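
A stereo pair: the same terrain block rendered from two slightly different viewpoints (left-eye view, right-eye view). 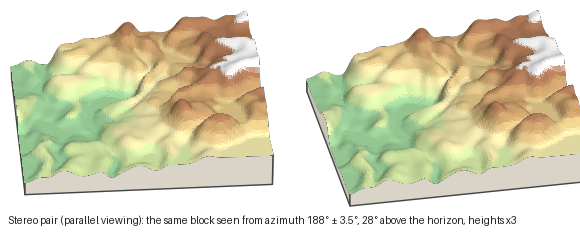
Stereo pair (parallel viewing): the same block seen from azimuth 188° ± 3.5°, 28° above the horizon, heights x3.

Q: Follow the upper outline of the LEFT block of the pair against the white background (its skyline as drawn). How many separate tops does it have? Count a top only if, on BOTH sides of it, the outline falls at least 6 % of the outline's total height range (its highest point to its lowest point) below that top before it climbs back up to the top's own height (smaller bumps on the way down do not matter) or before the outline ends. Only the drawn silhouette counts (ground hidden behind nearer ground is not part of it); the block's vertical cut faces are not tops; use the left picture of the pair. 2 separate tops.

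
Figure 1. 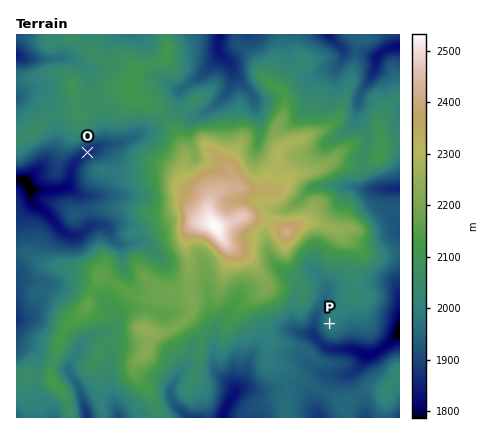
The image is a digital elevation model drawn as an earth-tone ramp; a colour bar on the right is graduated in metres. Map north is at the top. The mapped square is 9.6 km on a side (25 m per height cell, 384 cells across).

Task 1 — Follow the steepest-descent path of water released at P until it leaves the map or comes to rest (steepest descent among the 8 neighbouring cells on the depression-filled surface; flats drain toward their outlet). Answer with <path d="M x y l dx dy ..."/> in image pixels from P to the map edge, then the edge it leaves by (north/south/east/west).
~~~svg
<path d="M330 324l-14 14 10 10 6 2 20 0 10 4 0-2 14 0 10-6 10-10 4 0"/>
exit: east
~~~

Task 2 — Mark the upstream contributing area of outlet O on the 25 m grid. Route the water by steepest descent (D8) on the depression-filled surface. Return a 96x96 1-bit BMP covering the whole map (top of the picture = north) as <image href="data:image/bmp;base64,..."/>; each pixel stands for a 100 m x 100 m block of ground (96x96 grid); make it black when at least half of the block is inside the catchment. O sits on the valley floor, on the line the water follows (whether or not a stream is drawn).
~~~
<image width="96" height="96" href="data:image/bmp;base64,Qk2+BAAAAAAAAD4AAAAoAAAAYAAAAGAAAAABAAEAAAAAAIAEAAATCwAAEwsAAAIAAAAAAAAA////AAAAAAAAAAAAAAAAAAAAAAAAAAAAAAAAAAAAAAAAAAAAAAAAAAAAAAAAAAAAAAAAAAAAAAAAAAAAAAAAAAAAAAAAAAAAAAAAAAAAAAAAAAAAAAAAAAAAAAAAAAAAAAAAAAAAAAAAAAAAAAAAAAAAAAAAAAAAAAAAAAAAAAAAAAAAAAAAAAAAAAAAAAAAAAAAAAAAAAAAAAAAAAAAAAAAAAAAAAAAAAAAAAAAAAAAAAAAAAAAAAAAAAAAAAAAAAAAAAAAAAAAAAAAAAAAAAAAAAAAAAAAAAAAAAAAAAAAAAAAAAAAAAAAAAAAAAAAAAAAAAAAAAAAAAAAAAAAAAAAAAAAAAAAAAAAAAAAAAAAAAAAAAAAAAAAAAAAAAAAAAAAAAAAAAAAAAAAAAAAAAAAAAAAAAAAAAAAAAAAAAAAAAAAAAAAAAAAAAAAAAAAAAAAAAAAAAAAAAAAAAAAAAAAAAAAAAAAAAAAAAAAAAAAAAAAAAAAAAAAAAAAAAAAAAAAAAAAAAAAAAAAAAAAAAAAAAAAAAAAAAAAAAAAAAAAAAAAAAAAAAAAAAAAAAAAAAAAAAAAAAAAAAAAAAAAAAAAAAAAAAAAAAAAAAAAAAAAAAAAAAAAAAAAAAAAAAAAAAAAAAAAAAAAAAAAAAAAAAAAAAAAAAAAAAAAAAAAAAAAAAAAAAAAAAAAAAAAAAAAAAAAAAAAAAAAAAAAAAAAAAAAAAAAAAAAAAAAAAAAAAAAAAAAAAAAAAAAAAAAAAAAAAAAAAAAAAAAAAAAAAAAAAAAAAAAAAAAAAAAAAAAAAAAAAAAAAAAAAAAAAAAAAAAAAAAAAAAAAAAAAAAAAAAAAAAAAAAAAAAAAAAAAAAAAAAAAAAAAAAAAAAAAAAAAAAAAAAAAAAAAAAAAAAAAAAAAAAAAAAAAAAAAAAAAAAAAAAAAAAAAAAAAAAAAAAAAAAAMAAAAAAAAAAAAAAAcAAAAAAAAAAAAD//8AAAAAAAAAAAAf//8AAAAAAAAAAAA///8AAAAAAAAAAAA///8AAAAAAAAAAAB///8AAAAAAAAAAAD///8AAAAAAAAAAAD///8AAAAAAAAAAAH///8AAAAAAAAAAAP///4AAAAAAAAAAAf///4AAAAAAAAAAAf///wAAAAAAAAAAAf///wAAAAAAAAAAAP///gAAAAAAAAAAAP///AAAAAAAAAAAAP//+AAAAAAAAAAAAH//8AAAAAAAAAAAAD//4AAAAAAAAAAAAB//gAAAAAAAAAAAAAP/AAAAAAAAAAAAAAH8AAAAAAAAAAAAAAD4AAAAAAAAAAAAAAAAAAAAAAAAAAAAAAAAAAAAAAAAAAAAAAAAAAAAAAAAAAAAAAAAAAAAAAAAAAAAAAAAAAAAAAAAAAAAAAAAAAAAAAAAAAAAAAAAAAAAAAAAAAAAAAAAAAAAAAAAAAAAAAAAAAAAAAAAAAAAAAAAAAAAAAAAAAAAAAAAAAAAAAAAAAAAAAAAAAAAAAAAAAAAAAAAAAAAAAAAAAAAAAAAAAAAAAAAAAA="/>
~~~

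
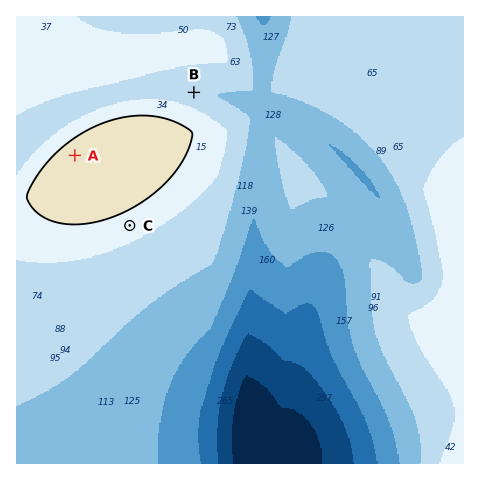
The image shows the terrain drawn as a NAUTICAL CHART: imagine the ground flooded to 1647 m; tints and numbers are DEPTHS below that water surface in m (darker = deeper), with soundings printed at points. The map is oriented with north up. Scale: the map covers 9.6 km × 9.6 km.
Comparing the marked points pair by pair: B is below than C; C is below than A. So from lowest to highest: B C A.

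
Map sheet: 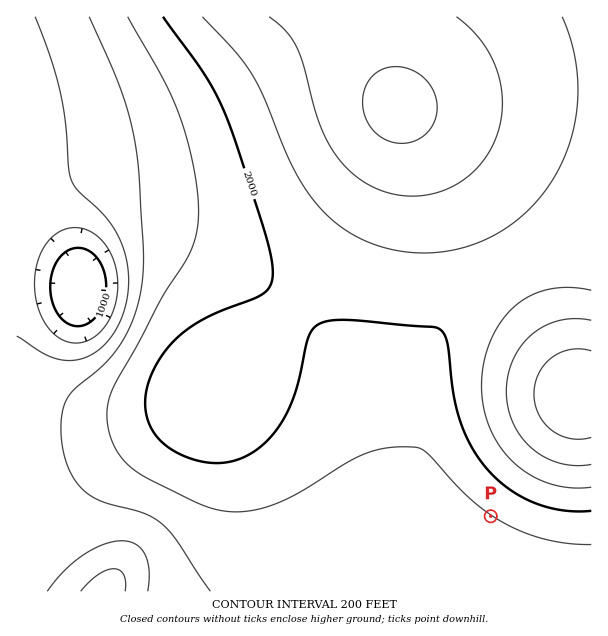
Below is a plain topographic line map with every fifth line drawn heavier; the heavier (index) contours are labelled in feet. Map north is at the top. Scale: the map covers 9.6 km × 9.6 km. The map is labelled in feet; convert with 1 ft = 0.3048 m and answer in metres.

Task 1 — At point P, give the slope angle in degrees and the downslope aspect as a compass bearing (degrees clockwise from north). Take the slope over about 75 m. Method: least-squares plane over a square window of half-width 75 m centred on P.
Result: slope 4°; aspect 214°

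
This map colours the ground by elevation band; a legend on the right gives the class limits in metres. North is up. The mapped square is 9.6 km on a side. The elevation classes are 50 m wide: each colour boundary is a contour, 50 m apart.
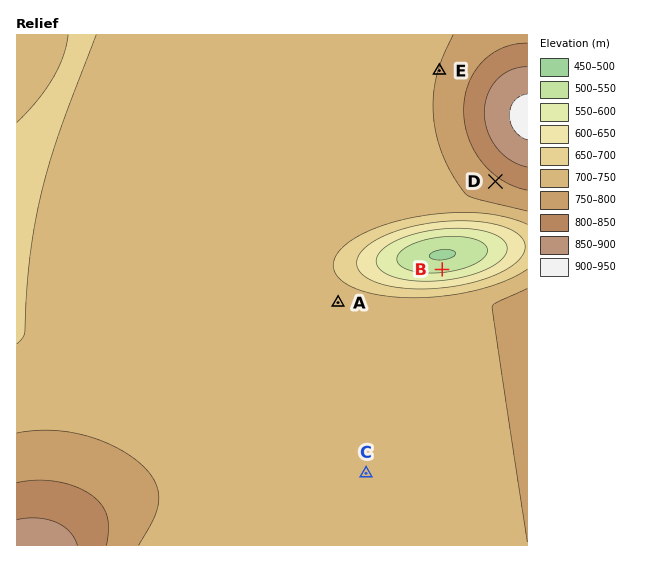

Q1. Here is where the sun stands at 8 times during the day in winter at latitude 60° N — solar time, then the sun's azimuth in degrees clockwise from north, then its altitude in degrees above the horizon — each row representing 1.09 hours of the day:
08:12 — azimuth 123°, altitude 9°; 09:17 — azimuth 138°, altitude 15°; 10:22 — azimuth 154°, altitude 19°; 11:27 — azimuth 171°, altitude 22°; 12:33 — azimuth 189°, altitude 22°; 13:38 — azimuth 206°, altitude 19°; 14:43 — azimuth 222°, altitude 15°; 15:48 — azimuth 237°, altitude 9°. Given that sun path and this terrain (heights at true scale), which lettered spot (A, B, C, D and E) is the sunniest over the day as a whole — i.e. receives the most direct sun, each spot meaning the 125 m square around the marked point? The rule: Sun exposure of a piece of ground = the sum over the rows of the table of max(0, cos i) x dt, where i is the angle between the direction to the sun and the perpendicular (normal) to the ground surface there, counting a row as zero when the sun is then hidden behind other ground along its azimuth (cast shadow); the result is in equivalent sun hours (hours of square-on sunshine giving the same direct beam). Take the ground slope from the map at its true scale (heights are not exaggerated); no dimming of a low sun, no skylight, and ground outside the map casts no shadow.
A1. D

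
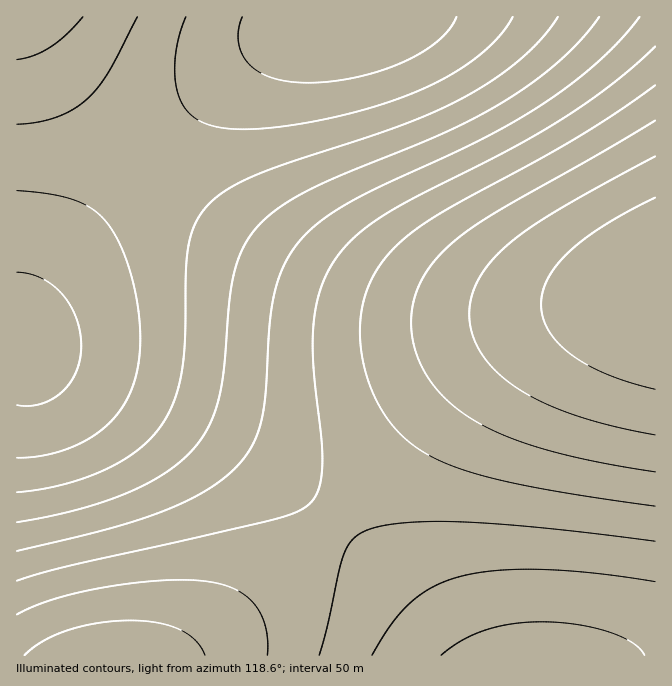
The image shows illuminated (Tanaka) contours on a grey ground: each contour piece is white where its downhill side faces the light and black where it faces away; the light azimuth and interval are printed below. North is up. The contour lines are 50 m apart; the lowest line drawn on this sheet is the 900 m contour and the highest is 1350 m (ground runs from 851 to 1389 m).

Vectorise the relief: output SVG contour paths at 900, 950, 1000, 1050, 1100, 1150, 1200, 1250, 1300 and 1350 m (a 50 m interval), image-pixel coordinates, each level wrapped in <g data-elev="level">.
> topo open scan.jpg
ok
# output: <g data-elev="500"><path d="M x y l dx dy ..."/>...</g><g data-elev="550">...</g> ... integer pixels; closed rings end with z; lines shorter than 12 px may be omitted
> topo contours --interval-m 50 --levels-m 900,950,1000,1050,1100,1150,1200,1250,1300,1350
<g data-elev="900"><path d="M655 389l-25-6-23-9-20-9-17-11-13-12-9-12-5-13-2-14 2-13 6-13 8-12 12-13 16-14 19-13 51-27"/></g><g data-elev="950"><path d="M655 435l-43-9-37-11-31-12-26-15-21-16-16-19-9-20-3-20 3-18 7-17 13-18 17-17 20-15 29-18 97-54"/></g><g data-elev="1000"><path d="M24 655l20-14 24-11 30-7 32-3 29 3 21 7 15 10 10 15"/><path d="M655 472l-61-11-50-12-40-14-32-16-27-21-18-22-12-26-3-15-1-13 3-22 8-22 14-20 19-18 42-28 158-91"/></g><g data-elev="1050"><path d="M17 614l17-8 21-7 52-12 58-7 25 0 20 2 15 3 12 5 10 7 8 8 6 10 5 12 2 13-1 15"/><path d="M655 506l-88-13-63-12-46-13-33-15-14-10-13-11-11-14-9-14-8-17-5-19-4-18-1-18 3-27 8-25 15-23 20-20 18-14 24-15 134-73 38-25 35-25"/></g><g data-elev="1100"><path d="M17 581l53-15 204-46 21-7 13-8 6-7 4-8 4-25 0-25-9-78 1-44 3-18 6-17 7-15 8-13 21-22 30-21 126-66 58-34 44-32 38-34"/><path d="M655 541l-106-13-84-6-57 0-21 3-17 4-10 4-6 5-10 16-25 101"/></g><g data-elev="1150"><path d="M655 582l-61-9-54-4-45 2-35 5-26 11-23 15-19 21-20 32"/><path d="M17 551l83-20 52-16 43-18 17-10 16-12 19-22 7-11 5-14 6-30 4-71 5-32 5-17 6-15 8-13 9-12 20-18 28-18 32-16 98-46 34-18 30-18 28-21 26-21 24-24 18-21"/></g><g data-elev="1200"><path d="M644 655l-4-7-8-6-23-10-32-8-35-2-30 2-27 6-23 10-21 15"/><path d="M17 522l61-13 52-17 20-10 19-12 15-12 13-13 14-23 9-29 4-28 6-68 6-32 5-13 7-14 9-11 10-10 21-15 27-15 128-54 59-30 30-20 26-21 23-22 18-23"/><path d="M83 17l-16 17-17 13-16 9-17 4"/></g><g data-elev="1250"><path d="M17 492l23-3 24-5 23-7 20-8 18-10 15-11 12-11 11-14 12-25 7-30 3-31 1-70 4-27 8-22 7-10 9-8 18-13 27-14 141-47 34-14 28-13 31-19 26-20 23-22 16-21"/><path d="M137 17l-29 55-10 15-11 12-13 10-17 8-20 5-20 2"/></g><g data-elev="1300"><path d="M17 458l25-2 26-8 22-10 19-15 14-16 10-20 5-24 2-25-2-33-8-33-10-29-14-21-14-13-18-9-24-6-33-3"/><path d="M186 17l-8 23-3 23 1 22 5 17 9 12 14 9 18 5 22 1 38-2 46-9 47-12 41-14 32-16 29-19 22-20 14-20"/></g><g data-elev="1350"><path d="M17 405l11 1 12-2 12-5 10-7 8-9 6-11 4-14 1-13-1-15-4-13-6-12-8-11-9-9-11-7-12-4-13-2"/><path d="M242 17l-4 13 1 13 4 12 7 10 10 8 14 5 16 4 18 1 24-2 25-4 25-7 22-8 19-10 15-12 12-12 6-11"/></g>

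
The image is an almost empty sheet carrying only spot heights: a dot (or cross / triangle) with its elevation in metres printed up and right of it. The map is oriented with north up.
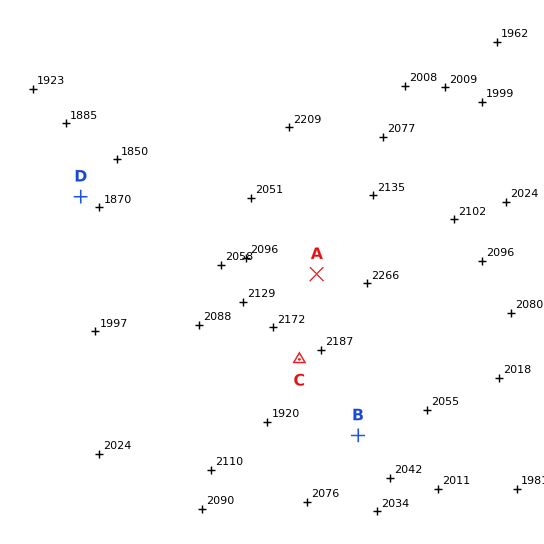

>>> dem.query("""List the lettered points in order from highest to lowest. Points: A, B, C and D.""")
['A', 'C', 'B', 'D']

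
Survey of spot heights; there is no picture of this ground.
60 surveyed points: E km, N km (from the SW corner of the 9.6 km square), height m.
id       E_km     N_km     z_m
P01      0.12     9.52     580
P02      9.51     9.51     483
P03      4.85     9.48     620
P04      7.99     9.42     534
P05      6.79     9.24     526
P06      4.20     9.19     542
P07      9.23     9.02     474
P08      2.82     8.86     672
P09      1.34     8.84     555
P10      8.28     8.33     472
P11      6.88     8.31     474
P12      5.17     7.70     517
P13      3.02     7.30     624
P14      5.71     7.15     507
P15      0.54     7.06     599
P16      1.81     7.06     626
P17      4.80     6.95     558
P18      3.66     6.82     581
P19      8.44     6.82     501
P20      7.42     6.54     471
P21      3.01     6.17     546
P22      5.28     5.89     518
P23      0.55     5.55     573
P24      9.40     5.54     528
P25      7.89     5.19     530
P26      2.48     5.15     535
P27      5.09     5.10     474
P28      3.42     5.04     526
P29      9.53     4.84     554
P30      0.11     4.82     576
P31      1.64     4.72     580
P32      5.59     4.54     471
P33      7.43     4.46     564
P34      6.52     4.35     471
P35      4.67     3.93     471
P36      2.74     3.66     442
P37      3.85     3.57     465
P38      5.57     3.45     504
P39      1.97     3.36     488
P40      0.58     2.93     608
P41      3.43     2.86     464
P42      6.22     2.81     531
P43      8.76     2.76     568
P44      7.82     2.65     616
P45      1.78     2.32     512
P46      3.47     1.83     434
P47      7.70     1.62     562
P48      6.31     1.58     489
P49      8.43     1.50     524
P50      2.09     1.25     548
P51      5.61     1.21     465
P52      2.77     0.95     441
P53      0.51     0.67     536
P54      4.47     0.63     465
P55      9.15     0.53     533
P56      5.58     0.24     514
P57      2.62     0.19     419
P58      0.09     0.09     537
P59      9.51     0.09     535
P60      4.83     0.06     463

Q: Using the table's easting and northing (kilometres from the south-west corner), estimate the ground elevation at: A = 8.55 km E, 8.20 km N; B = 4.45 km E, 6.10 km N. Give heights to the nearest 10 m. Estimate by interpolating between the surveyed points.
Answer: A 470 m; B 550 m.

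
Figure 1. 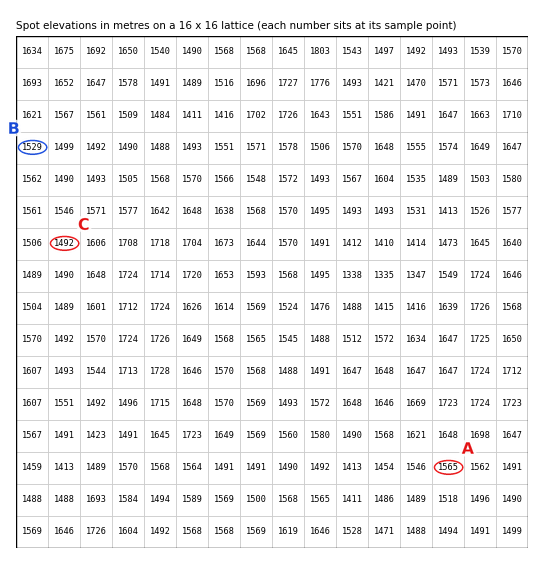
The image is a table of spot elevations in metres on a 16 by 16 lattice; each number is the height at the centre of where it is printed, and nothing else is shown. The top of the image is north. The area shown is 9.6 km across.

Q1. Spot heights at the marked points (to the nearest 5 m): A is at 1565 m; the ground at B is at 1530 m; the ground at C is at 1490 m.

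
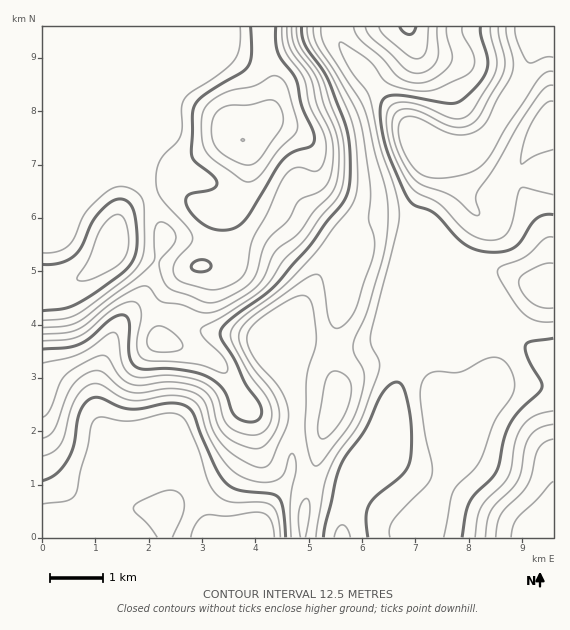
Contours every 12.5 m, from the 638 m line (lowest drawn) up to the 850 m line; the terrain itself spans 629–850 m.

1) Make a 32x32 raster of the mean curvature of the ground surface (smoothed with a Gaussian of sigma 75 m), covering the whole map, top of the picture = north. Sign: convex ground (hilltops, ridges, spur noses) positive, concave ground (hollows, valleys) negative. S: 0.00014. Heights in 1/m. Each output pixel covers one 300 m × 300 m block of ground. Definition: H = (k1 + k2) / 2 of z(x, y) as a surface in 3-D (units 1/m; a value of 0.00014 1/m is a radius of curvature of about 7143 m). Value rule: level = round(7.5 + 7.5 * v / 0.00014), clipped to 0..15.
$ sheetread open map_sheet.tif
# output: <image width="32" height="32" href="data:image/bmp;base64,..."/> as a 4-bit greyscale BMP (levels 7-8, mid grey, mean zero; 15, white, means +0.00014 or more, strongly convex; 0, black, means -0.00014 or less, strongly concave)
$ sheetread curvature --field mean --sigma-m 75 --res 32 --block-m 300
<image width="32" height="32" href="data:image/bmp;base64,Qk12AgAAAAAAAHYAAAAoAAAAIAAAACAAAAABAAQAAAAAAAACAAATCwAAEwsAABAAAAAAAAAAAAAAABEREQAiIiIAMzMzAERERABVVVUAZmZmAHd3dwCIiIgAmZmZAKqqqgC7u7sAzMzMAN3d3QDu7u4A////AFiYd3mjZnYN9QWaqqmYRGdXeImKtlYwDPcmmYqphjNWeId4mrZplkj5Noh5qYh2VphmdmZlaauUuyVnd4mKunWIVnd3c2mboo0zdWaKmbpkmWV3d3BqioCPcVZWmqmXQ8lUVWdRnKyQb9YnR7qZh0TXM1UxAZ/v0kz7NDi5iZdn2CJpdBBM76FK3VE5uHmpibhCfKZUbNozWs2ESbiKyolnY37Imt/BJ1qql2ioi8hnRnM7/u7vUHdJlnhmVDanVViDBv+3ZAJ3SKdTd3d2Vma8tAKYI2UgR0nLcnd3d3WIvdoQZzfLlQAYzKF3d3dGq6vOkiiYve2UJ7uxd3d2O96qvekn7szsqDWbxEd3Zsy8RZz+U62ouWhTetgXZ7yXeVFc/kMVZpdqkzfLBa2VRYp2O/0wOJmYe8Ykmkj5MjaLdzftRKzcuGipZYppxTVniXdyiEioZplkjbZ7hoeIiHd3d1VZlSOLY3/FfHEleap2d3d3Z6ZpvHN/tJsgZjKbhnd3d3VXvdyWr7WoBnRDTKh3d3d3Fsyru96XtQIGgxjcd3d3dzncituYaJIAnvgCvnd3h3dXvJjLiHZUWam5EF93eHd3cxiGvuxhN82WrIE9d4h3d3diaM7HEBW+yb7GO3d3h3eHdTznMAJYvreblSZ4iId3iHc+9QAY3d5zaFE3"/>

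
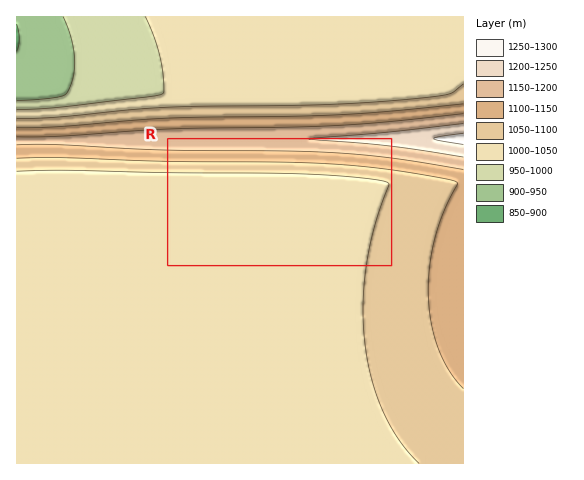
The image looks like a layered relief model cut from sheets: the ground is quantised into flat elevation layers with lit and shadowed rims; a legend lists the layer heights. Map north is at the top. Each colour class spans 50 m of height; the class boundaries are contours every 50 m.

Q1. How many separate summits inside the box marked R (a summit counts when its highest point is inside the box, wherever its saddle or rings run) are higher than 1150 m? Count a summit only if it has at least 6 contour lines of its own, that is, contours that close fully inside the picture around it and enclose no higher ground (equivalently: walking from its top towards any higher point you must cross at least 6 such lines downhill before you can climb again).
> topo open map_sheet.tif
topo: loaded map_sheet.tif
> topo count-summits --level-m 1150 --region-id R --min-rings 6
0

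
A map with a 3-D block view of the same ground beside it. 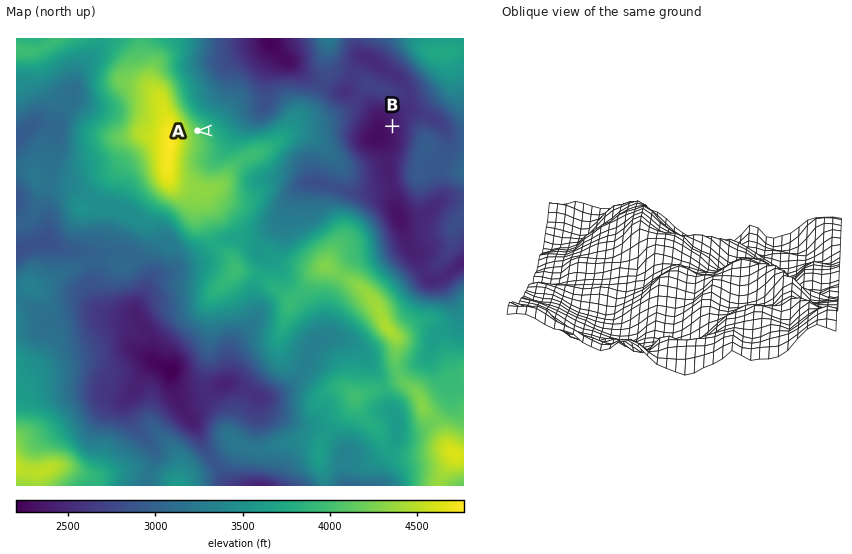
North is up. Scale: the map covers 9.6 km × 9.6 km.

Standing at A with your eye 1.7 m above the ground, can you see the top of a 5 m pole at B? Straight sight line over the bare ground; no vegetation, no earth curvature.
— no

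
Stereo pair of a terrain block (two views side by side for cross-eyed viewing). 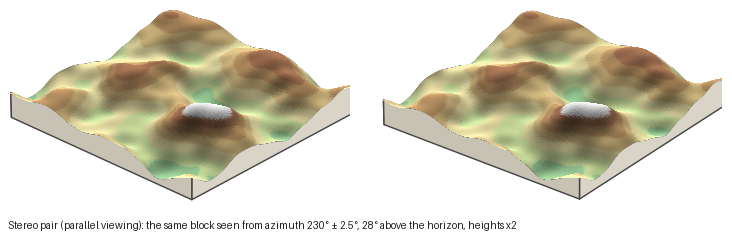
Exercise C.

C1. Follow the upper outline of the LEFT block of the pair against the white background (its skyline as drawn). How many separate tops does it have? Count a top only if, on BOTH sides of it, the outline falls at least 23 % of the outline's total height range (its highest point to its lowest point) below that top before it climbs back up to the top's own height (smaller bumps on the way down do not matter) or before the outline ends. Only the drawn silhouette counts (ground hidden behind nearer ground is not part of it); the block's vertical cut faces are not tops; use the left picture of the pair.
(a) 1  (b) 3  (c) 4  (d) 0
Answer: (a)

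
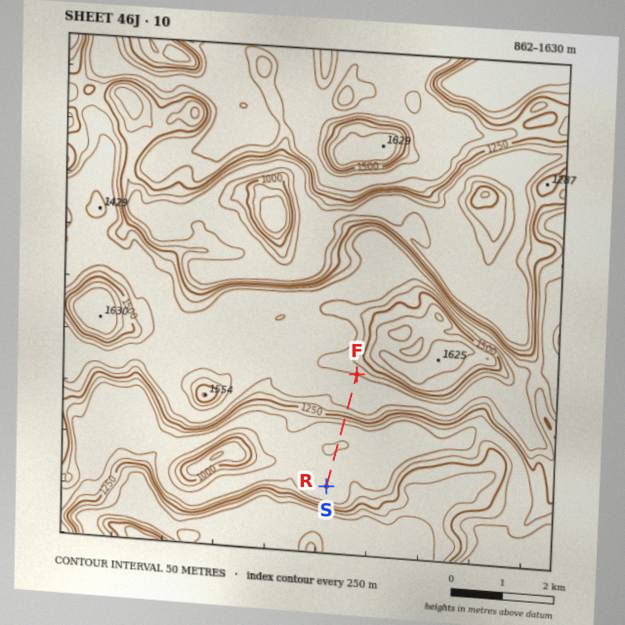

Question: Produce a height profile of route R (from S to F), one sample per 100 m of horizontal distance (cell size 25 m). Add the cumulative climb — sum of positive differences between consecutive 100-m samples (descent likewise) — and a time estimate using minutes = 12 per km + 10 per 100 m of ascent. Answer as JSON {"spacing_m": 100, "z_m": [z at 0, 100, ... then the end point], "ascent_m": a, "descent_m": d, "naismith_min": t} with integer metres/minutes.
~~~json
{"spacing_m": 100, "z_m": [1115, 1114, 1114, 1114, 1114, 1112, 1106, 1100, 1097, 1099, 1110, 1117, 1129, 1170, 1240, 1310, 1352, 1365, 1367, 1367, 1371, 1376, 1387, 1400], "ascent_m": 303, "descent_m": 18, "naismith_min": 57}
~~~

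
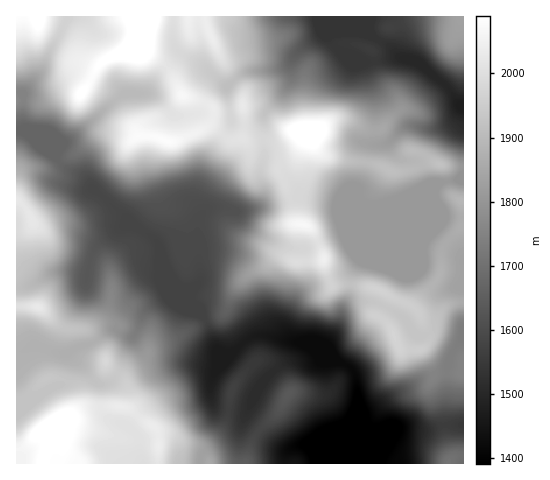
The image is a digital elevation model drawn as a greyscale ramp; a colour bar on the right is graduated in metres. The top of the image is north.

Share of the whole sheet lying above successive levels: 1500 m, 92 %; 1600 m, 77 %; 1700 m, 63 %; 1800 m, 53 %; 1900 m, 34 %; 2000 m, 15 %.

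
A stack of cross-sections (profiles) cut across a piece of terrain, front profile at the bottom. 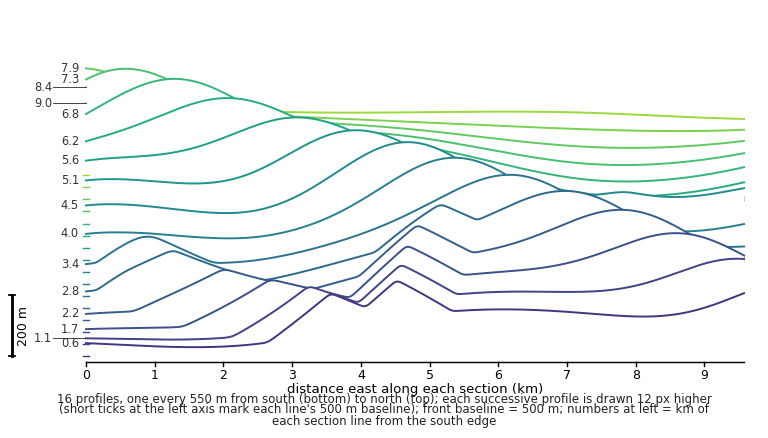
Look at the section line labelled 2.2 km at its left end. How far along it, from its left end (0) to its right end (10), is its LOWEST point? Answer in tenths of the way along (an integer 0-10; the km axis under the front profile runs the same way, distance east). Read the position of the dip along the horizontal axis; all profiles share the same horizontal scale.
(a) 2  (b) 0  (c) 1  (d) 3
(b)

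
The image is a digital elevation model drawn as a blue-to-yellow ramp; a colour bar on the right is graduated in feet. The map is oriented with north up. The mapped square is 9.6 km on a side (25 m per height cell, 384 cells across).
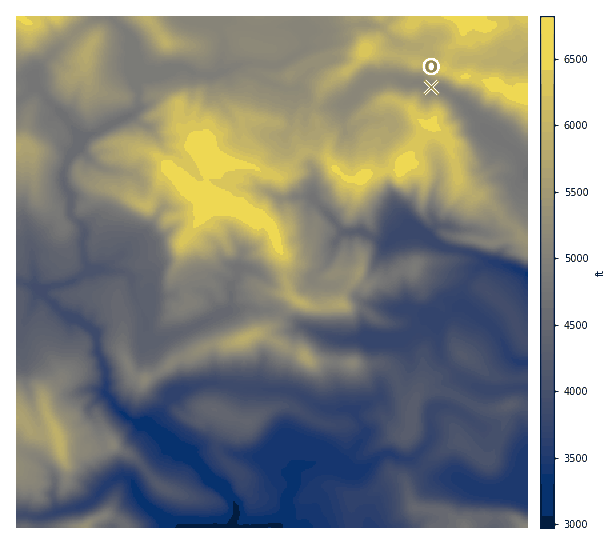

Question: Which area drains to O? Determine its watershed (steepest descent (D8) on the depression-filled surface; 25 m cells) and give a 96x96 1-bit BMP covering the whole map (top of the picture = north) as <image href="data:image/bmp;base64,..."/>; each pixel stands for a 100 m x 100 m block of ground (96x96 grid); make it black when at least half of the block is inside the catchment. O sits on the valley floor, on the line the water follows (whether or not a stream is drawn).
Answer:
<image width="96" height="96" href="data:image/bmp;base64,Qk2+BAAAAAAAAD4AAAAoAAAAYAAAAGAAAAABAAEAAAAAAIAEAAATCwAAEwsAAAIAAAAAAAAA////AAAAAAAAAAAAAAAAAAAAAAAAAAAAAAAAAAAAAAAAAAAAAAAAAAAAAAAAAAAAAAAAAAAAAAAAAAAAAAAAAAAAAAAAAAAAAAAAAAAAAAAAAAAAAAAAAAAAAAAAAAAAAAAAAAAAAAAAAAAAAAAAAAAAAAAAAAAAAAAAAAAAAAAAAAAAAAAAAAAAAAAAAAAAAAAAAAAAAAAAAAAAAAAAAAAAAAAAAAAAAAAAAAAAAAAAAAAAAAAAAAAAAAAAAAAAAAAAAAAAAAAAAAAAAAAAAAAAAAAAAAAAAAAAAAAAAAAAAAAAAAAAAAAAAAAAAAAAAAAAAAAAAAAAAAAAAAAAAAAAAAAAAAAAAAAAAAAAAAAAAAAAAAAAAAAAAAAAAAAAAAAAAAAAAAAAAAAAAAAAAAAAAAAAAAAAAAAAAAAAAAAAAAAAAAAAAAAAAAAAAAAAAAAAAAAAAAAAAAAAAAAAAAAAAAAAAAAAAAAAAAAAAAAAAAAAAAAAAAAAAAAAAAAAAAAAAAAAAAAAAAAAAAAAAAAAAAAAAAAAAAAAAAAAAAAAAAAAAAAAAAAAAAAAAAAAAAAAAAAAAAAAAAAAAAAAAAAAAAAAAAAAAAAAAAAAAAAAAAAAAAAAAAAAAAAAAAAAAAAAAAAAAAAAAAAAAAAAAAAAAAAAAAAAAAAAAAAAAAAAAAAAAAAAAAAAAAAAAAAAAAAAAAAAAAAAAAAAAAAAAAAAAAAAAAAAAAAAAAAAAAAAAAAAAAAAAAAAAAAAAAAAAAAAAAAAAAAAAAAAAAAAAAAAAAAAAAAAAAAAAAAAAAAAAAAAAAAAAAAAAAAAAAAAAAAAAAAAAAAAAAAAAAAAAAAAAAAAAAAAAAAAAAAAAAAAAAAAAAAAAAAAAAAAAAAAAAAAAAAAAAAAAAAAAAAAAAAAAAAAAAAAAAAAAAAAAAAAAAAAAAAAAAAAAAAAAAAAAAAAAAAAAAAAAAAAAAAAAAAAAAAAAAAAAAAAAAAAAAAAAAAAAAAAAAAAAAAAAAAAAAAAAAAAAAAAAAAAAAAAAAAAAAAAAAAAAAAAA4AAAAAAAAAAAAAAB+AAAAAAAAAAAAAAD/8AAAAAAAAAAAAAH/+AAAAAAAAAAAAAP/+AAAAAAAAAAAAAP//AAAAAAAAAAAAAP//gAAAAAAAAAAAAP//wAAAAAAAAAAAAP//wAAAAAAAAAAAAf//wAAAAAAAAAAAA///4AAAAAAAAAAAA///8AAAAAAAAAAAA///+AAAAAAAAAAAA///+AAAAAAAAAAAA///8AAAAAAAAAAAAf//8AAAAAAAAAAAAf//8AAAAAAAAAAAAP//8AAAAAAAAAAAAH//8AAAAAAAAAAAAD//8AAAAAAAAAAAAA//+AAAAAAAAAAAAAf/8AAAAAAAAAAAAAP/AAAAAAAAAAAAAAH8AAAAAAAAAAAAAAAAAAAAAAAAAAAAAAAAAAAAAAAAAAAAAAAAAAAAAAAAAAAAAAAAAAAAAAAAAAAAAAAAAAAAAAAAAAAAAAAAAAAAAAAAAAAAAAAAAAAA="/>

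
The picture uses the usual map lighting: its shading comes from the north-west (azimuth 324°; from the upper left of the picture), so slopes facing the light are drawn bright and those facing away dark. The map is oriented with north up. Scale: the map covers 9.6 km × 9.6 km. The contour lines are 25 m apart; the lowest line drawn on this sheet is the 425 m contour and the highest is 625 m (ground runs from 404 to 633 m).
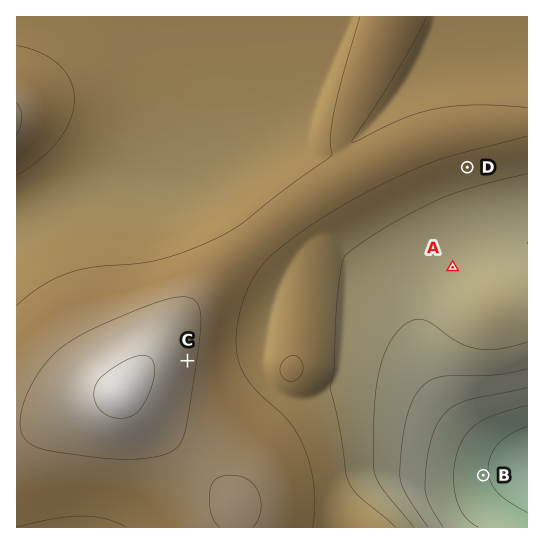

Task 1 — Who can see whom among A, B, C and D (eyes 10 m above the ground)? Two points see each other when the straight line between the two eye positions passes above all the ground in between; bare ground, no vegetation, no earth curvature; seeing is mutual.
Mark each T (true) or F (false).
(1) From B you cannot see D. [T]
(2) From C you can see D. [T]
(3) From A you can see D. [T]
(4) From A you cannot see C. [F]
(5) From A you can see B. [F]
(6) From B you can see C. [F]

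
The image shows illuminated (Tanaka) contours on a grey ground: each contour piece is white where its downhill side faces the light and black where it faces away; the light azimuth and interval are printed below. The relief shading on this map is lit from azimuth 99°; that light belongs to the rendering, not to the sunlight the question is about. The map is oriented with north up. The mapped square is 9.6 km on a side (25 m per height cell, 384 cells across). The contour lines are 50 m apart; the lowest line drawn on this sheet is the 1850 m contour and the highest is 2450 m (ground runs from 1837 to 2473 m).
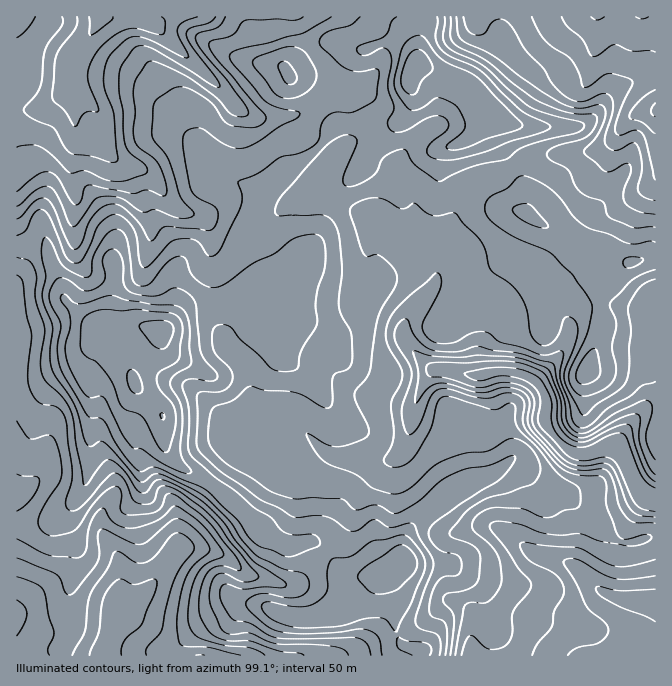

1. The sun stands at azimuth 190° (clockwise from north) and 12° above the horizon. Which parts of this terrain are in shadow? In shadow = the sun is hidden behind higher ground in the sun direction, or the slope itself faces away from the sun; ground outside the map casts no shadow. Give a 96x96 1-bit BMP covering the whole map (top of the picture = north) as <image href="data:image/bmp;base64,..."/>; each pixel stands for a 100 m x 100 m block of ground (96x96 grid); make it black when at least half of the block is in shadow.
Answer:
<image width="96" height="96" href="data:image/bmp;base64,Qk2+BAAAAAAAAD4AAAAoAAAAYAAAAGAAAAABAAEAAAAAAIAEAAATCwAAEwsAAAIAAAAAAAAA////AAAAAAAAAAAAAAAAAAAAAAAAAAAAAAAAAAAAAAAAAAAAAAAADgAAAAAAAAAAAAAADgAAAAAAAAAAAAAADwAAAAAAAAAAAAAABwAAAAAAAAAAACAAA4AAAAAAAAAAAfAAAYAAAOAAAAAAD/AAAAAAAAAAAAAAf/AAAAAAAAAAAAAA/+AAAAAAAAAAAAAB/8AAAAAAAAAAAAAH/gAAAAAD4AAAAAAf4AAAAAAPwAAAAAA/wAAABAAPAAAAAAAfgAAAH4BgAAAAAAAEAAAB///AAAAAAAAAAAAB///AAAAAAAAAAAAB/h+AAAAAAAAAAAAB/AYAAA8AAAAAABwD+AAAAB8AAAAAD5wH8AAAAB8AAAAAH4wH8AAAAB8AAAAAf4AH8AAAAB8AAAAA/4AD8AAAAD8AAAAD/wACcAAAAD4AAAAH/gAAMAAAP/gAAAAP/AAAAAAAf/AAAAA/+AAAAB4A//AAAAB/8AAAAB8B//AAAAB/4AAAAA4H/+AAAAA/wAAAAAAf/+AAAAAfgAAAAAA/8+AAAAAEAAAAAAA/wAAAAAAAAAAAAAAfwAAAAAAAAAAAAAAfgAAAAAAAAAAAAAAPgAAAAAGAAAAAAA8PgAAAAAOAAAAAAH//gAAAAAeAAAAAA///AAAAAAOAAAAAB///AAAAAAAAAAAAA//+AAAAAAAAAAAAA//8AAAAAAAGAAAAMf/4AAAAAAAOAAAAcHgAAAAAAAAGAAAA8AAAAAAAAAAAAAAA4AAAAAAAAAAAAAAAwAAAAAAAAAAAAAAAAAAAAAAAAAAAAAAAAAAAAAAAAB/AAAAAAAAAAAAAOf/AAAAAAAAAAAAAP//AAAAAAAAAAAAAf//AAAAAAAAAAAAAf//AAAAAAAAAAAAB/f/AAAAAAAAAAAAD+P/AAAAAAAAAAAAD8H/AAAAAAAAAAAAD4H+AAAAAAAAAAAADwH8AAAAAAAAAAAADwD4AAAAAAAAAABwDwD4AAAAAAAAAAB8DwB7wAAAAAAAAAB8HwB34AAAAAAAAAd8HwP/4AAAAAAAAAc8HwePwAAAAAAAAAE+fx+PwAAAAAAAAAAf/z+eAAAAAAAAAAAf/z+4AAAAAAAAAAAN/D/wAAAAAAAAAAAM/H/gAAAAAAAAAAAE/P/AAAAAAAAAAAAAfP/AAAAAAAAAAAAAfP+AAAAAAAAAAAAAPP+AAAAAAAAAAAAAPH4AAAAAAAAAAAAAHBwAAAAAAAAAAACAHAAAAAAAAAYAAADwCAAAAOAAAAYAAAD4AAAAA+AAAAAAAAB8AAAAB8AAAAAAf/A8AAAAD4AAAAAB//g8AAAAHwAAAAAD//wAAAAAPgAAAAAH//4AAAAAfAAAAAAH//4AAAAB+AAAAAAP//4AAAAD+AAAAAAf//4AAAAH8AAAAAB///4AAAAP4AAAAAP///4AAAAfwAAAAA////wAAAB/gH8AAD////wAAAD/Af+AAH////wAAAP+CP+AAD///5gAAAf8eD/AAD///AAAAAf5+A/+AAP/4AAAAAP5+AeeAAH/gAAA="/>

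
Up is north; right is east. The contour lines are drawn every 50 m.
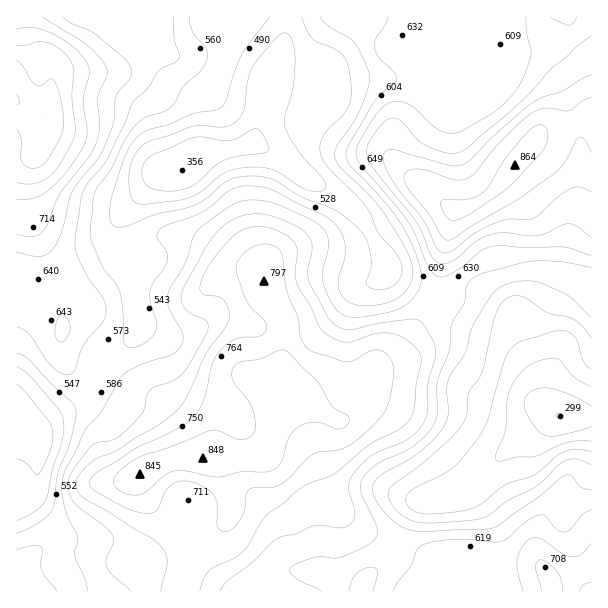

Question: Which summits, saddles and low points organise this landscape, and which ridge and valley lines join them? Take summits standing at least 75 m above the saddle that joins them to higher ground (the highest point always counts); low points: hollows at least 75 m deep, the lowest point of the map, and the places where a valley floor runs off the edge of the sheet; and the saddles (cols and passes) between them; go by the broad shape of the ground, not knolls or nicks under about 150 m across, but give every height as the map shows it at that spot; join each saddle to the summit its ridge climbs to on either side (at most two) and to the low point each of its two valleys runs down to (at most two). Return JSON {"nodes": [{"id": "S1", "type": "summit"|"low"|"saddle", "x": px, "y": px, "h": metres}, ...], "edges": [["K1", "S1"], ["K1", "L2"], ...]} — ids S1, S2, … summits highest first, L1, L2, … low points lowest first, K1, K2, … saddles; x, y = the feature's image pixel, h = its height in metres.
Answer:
{"nodes": [
{"id": "S1", "type": "summit", "x": 17, "y": 99, "h": 902},
{"id": "S2", "type": "summit", "x": 516, "y": 162, "h": 864},
{"id": "S3", "type": "summit", "x": 203, "y": 458, "h": 848},
{"id": "S4", "type": "summit", "x": 552, "y": 590, "h": 715},
{"id": "L1", "type": "low", "x": 560, "y": 416, "h": 299},
{"id": "L2", "type": "low", "x": 182, "y": 170, "h": 356},
{"id": "L3", "type": "low", "x": 17, "y": 431, "h": 400},
{"id": "K1", "type": "saddle", "x": 435, "y": 294, "h": 634},
{"id": "K2", "type": "saddle", "x": 93, "y": 380, "h": 583},
{"id": "K3", "type": "saddle", "x": 398, "y": 542, "h": 581},
{"id": "K4", "type": "saddle", "x": 353, "y": 27, "h": 560}],
"edges": [["K1", "S2"], ["K1", "S3"], ["K1", "L1"], ["K1", "L2"], ["K2", "S1"], ["K2", "S3"], ["K2", "L2"], ["K2", "L3"], ["K3", "S3"], ["K3", "S4"], ["K3", "L1"], ["K4", "S1"], ["K4", "S2"], ["K4", "L2"]]}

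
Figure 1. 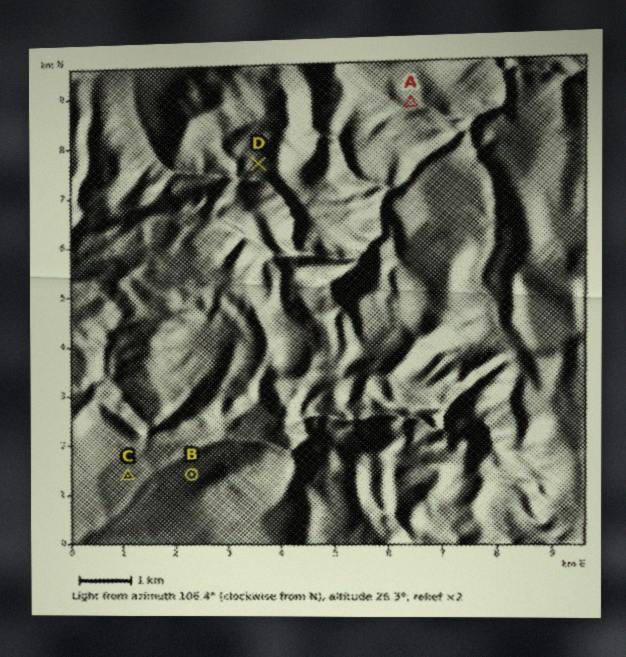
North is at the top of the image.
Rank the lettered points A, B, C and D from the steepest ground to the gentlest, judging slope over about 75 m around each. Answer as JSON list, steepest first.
["A", "D", "B", "C"]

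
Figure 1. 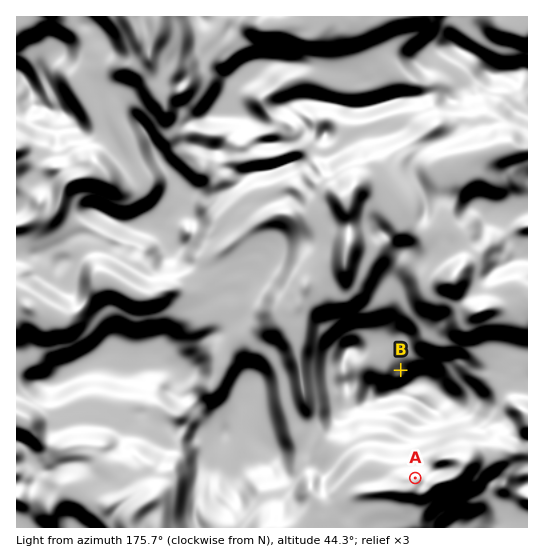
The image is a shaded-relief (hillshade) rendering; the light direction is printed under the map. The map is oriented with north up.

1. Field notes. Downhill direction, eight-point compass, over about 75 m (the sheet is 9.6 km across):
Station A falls S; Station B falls NW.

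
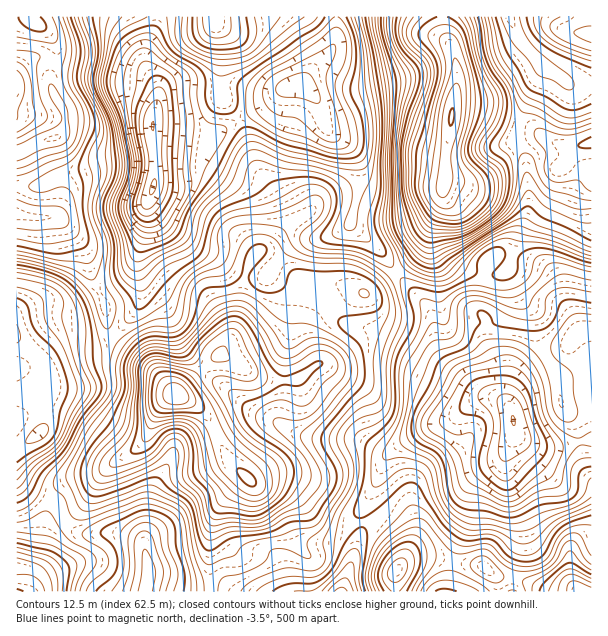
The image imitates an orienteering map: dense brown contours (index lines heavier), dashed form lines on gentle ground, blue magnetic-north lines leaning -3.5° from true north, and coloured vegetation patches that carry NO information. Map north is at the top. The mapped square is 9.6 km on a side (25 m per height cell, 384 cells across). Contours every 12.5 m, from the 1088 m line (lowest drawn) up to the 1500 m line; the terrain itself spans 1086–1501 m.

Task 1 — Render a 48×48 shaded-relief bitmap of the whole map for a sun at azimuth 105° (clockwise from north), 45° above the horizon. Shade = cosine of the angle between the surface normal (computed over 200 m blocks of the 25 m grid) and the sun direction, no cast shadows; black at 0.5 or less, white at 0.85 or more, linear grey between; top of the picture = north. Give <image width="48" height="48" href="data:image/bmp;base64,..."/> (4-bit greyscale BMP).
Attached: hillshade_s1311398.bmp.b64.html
<image width="48" height="48" href="data:image/bmp;base64,Qk32BAAAAAAAAHYAAAAoAAAAMAAAADAAAAABAAQAAAAAAIAEAAATCwAAEwsAABAAAAAAAAAAAAAAABEREQAiIiIAMzMzAERERABVVVUAZmZmAHd3dwCIiIgAmZmZAKqqqgC7u7sAzMzMAN3d3QDu7u4A////AJm83bu8p2Znmqq6qqzIQ1nNypiImGZWeJmrzLvMuGVXmaqqqazJQkjNypiJqXZWiZmqu7vMqGVXmZqqmavbYjasypiKqYZGmpmaqqq8p2VXmqqpmau7hUWLupiKqYZFm4iaqqq7p2VGq6qqqqu6l1V5uqh4qYdVioiZmqq7qHU1mqq8uqzKmHZ5q6mIiHdVaHiZiau7qYZEeZrMurzbmYiJu6mIh3d2VmeIeJu7qYdUaIm9y7zcqYiKvLmZh2d3ZVZ4doq7qXdmZ4m93LzdyoiKzLqal2d3ZlVmZnm7uXZmd4m8zLvN25iKzcuql2d2ZlRFVVebu5ZVaJqru7u8y5iJvMu6mHZmZ2VDNFZ5vLdFeJqqu7u7y6mZq7u7qHZmeJhSJFVWnMhVeaqqqru7u7u6qqq7qXZnial0I1VUarlmm7uqqrzLuszcupmruXZomZmGM0VTR6qZq7upmrzMur3typmbuWVompmHUzRCJYq7u7qqmavMus3dy7qqqGVomZmYZUQxA3q8uqqqmavMu83czLuqmGVpqZmYdlUxA3m7qZqqmaq8y83LzMuqmHZ5mZmYZWUxFXiZmZq6iJq8zM3LvMuqmHeJmZmHZmZCJXdmiau7h3mru83Lu7u6qXiZmIiHZmdkRnZEeau7l3iqq8zMuru6mYmpmIiHdmiGV3UzWKu6mImamrzMqrupmZqqmXeIdmiod3ZERpu6mZmZmrzMqrupmZqqqYiIdWm6h3ZVZoqpmZmZmrzLqruoiaq6qYiHZXm6h3ZXd4mZmZmYmrzKmruYmquqmZmHZ5u6h3ZXiImYiZmYmry5mruZmruqmZiHeKzKdnZWd4moiJiJmqqIm8upmruqmYiJmb3bdmdmZnmpmYiImpdnrN25iaqpiJmaqr3shmZlZ2eaqpiImXRGnN7bmaqYiJmaq83sl1VUV3iaq7qYh1NGms3tuZmIiJmZrN3tp1REVoiJmry6hjM1ea3v25iYmZmZvN79pkM0VniIiavLhSEkWKzv/aiJmZmZrO//x1Q0VniIiJrLliATWavO/riJmZmZq9//6FVUVniIiIq7lhADaaq97riJmKqZqs3/+lVmVWiIiImphhADWKu83aeJmbu6q7z/+mVnZWeZmIiIdQADWLy7zKeJmaqrzM3/6mVodVeZmJmHYwAEWM3LqpiImXiazd7/2VVohmeZmZmHUwADV87suYiIiGd5vN//2VVomHiamZmHUwADRr7tyoiYd3d4rO/+2WVniZqpmZl2ZBACNa3d25mph3d5vO7tymVnirupmZh2ZCASJJ3d3KmpiGZ6ze7cynVmiru6mYdmZCIiE4zc3LmZmGaK3v7LuoZniry7qYdmVDNDI3zdzLmZmHeK3v/bqYd3irvLuph1QzRUNIzty6mZmZiazv/bqHd4mrvMu6mFMiNFVZ3typmIiJmazu7cp2ZnmrzMu7qFMRJGZ63uyph4iJmr3d3LqGVXmru7u7uVIQFGeK3uyXZ4mZm83cy7qXVWmruqq7ymMRJGeKztuGZ4iA=="/>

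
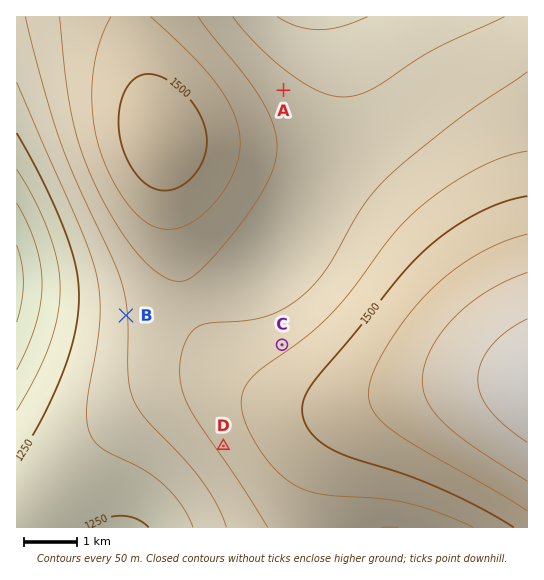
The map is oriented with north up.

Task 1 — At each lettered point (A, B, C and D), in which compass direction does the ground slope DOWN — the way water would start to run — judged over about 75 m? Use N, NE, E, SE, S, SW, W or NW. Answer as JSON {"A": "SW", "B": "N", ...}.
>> {"A": "NE", "B": "W", "C": "NW", "D": "SW"}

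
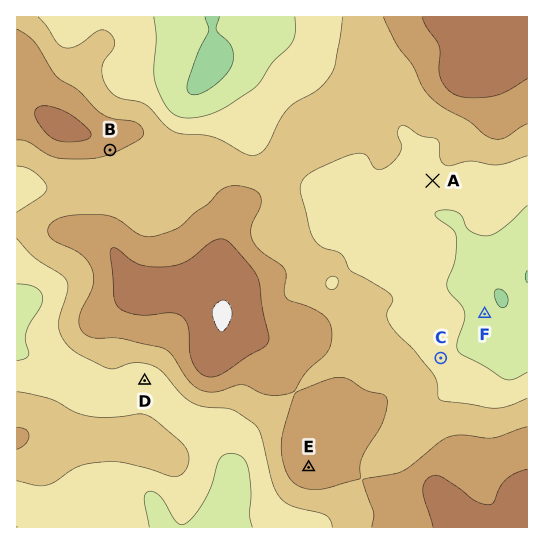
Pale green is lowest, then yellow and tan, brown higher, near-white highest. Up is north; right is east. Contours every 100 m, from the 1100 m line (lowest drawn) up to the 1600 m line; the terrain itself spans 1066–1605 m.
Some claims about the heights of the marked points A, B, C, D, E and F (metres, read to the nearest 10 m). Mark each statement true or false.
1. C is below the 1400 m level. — true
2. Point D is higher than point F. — true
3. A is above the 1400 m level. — false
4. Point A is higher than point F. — true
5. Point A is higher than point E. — false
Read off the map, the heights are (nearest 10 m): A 1260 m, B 1420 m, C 1240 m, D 1260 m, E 1460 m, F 1140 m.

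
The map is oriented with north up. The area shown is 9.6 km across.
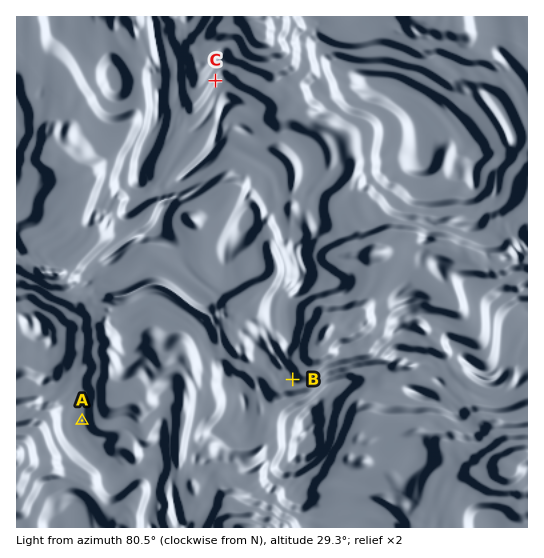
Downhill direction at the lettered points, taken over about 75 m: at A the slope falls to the W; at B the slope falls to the SW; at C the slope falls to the SE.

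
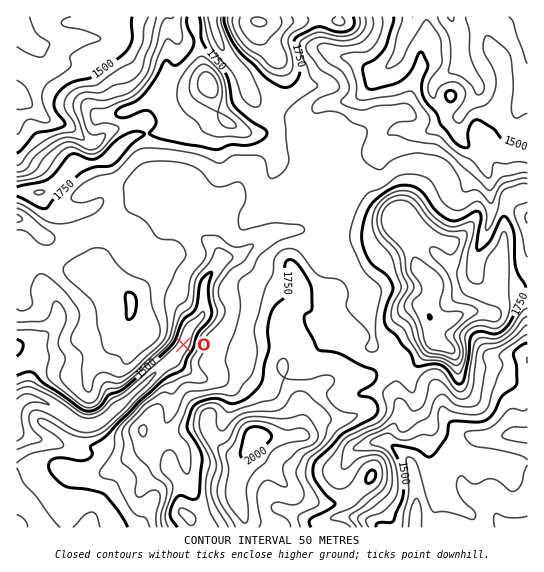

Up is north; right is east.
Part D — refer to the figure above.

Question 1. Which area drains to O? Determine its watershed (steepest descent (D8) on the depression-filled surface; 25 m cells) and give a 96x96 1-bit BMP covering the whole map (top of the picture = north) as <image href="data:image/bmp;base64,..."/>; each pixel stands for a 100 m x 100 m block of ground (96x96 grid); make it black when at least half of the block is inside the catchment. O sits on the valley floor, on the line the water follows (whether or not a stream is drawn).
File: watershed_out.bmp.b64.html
<image width="96" height="96" href="data:image/bmp;base64,Qk2+BAAAAAAAAD4AAAAoAAAAYAAAAGAAAAABAAEAAAAAAIAEAAATCwAAEwsAAAIAAAAAAAAA////AAAAAAAAAAAAAAAAAAAAAAAAAAAAAAAAAAAAAAAAAAAAAAAAAAAAAAAAAAAAAAAAAAAAAAAAAAAAAAAAAAAAAAAAAAAAAAAAAAAAAAAAAAAAAAAAAAAAAAAAAAAAAAAAAAAAAAAAAAAAAAAAAAAAAAAAAAAAAAAAAAAAAAAAAAAAAAAAAAAAAAAAAAAAAAAAAAAAAAAAAAAAAAAAAAAAAAAAAAAAAAAAAAAAAAAAAAAAAAAAAAAAAAAAAAAAAAAAAAAAAAAAAAAAAAAAAAAAAAAAAAAAAAAAAAAAAAAAAAAAAAAAAAAAAAAAAAAAAAAAAAAAAAAAAAAAAAAAAAAAAAAAAAAAAAAAAAAAAAAAAAAAAAAAAAAAAAAAAAAAAAAAAAAAAAAAAAAAAAAGAAAAAAAAAAAAAAAPAAAAAAAAAAAAAAAfgAAAAAAAAAAAAAAf4AAAAAAAAAAAAAA//+AAAAAAAAAAAAA///AAAAAAAAAAAAA///gAAAAAAAAAAAA///wAAAAAAAAAAAAf//4AAAAAAAAAAAAf//8AAAAAAAAB//////+AAAAAAAAD///////AAAAAAAB////////8AAAAAAD////////8AAAAAAH////////8AAAAAAP////////8AAAAAAP////////4AAAAAAf////////8AAAAAAf////////8AAAAAAf////////8AAAAAH/////////8AAAAAP/////////8AAAAAP/////////8AAAAAP/////////4AAAAAP/////////wAAAAAP/////////gAAAAAP/////////gAAAAAP/////////AAAAAAH/////////AAAAAAH////////+AAAAAAH////////+AAAAAAP////////8AAAAAAf////////4AAAAAAf////////wAAAAAA/////////wAAAAB9/////////wAAAAD//////////gAAAAH//////////AAAAAH/////////+AAAAAD/////////+AAAAAA/////////8AAAAAAf////////8AAAAAAP////////4AAAAAAP////////wAAAAAAA////////gAAAAAAAH///////gAAAAAAAD///////gAAAAAAAB///////gAAAAAAAA////+H/AAAAAAAAAP///8AeAAAAAAAAAAAP+AAAAAAAAAAAAAAH4AAAAAAAAAAAAAADgAAAAAAAAAAAAAAAAAAAAAAAAAAAAAAAAAAAAAAAAAAAAAAAAAAAAAAAAAAAAAAAAAAAAAAAAAAAAAAAAAAAAAAAAAAAAAAAAAAAAAAAAAAAAAAAAAAAAAAAAAAAAAAAAAAAAAAAAAAAAAAAAAAAAAAAAAAAAAAAAAAAAAAAAAAAAAAAAAAAAAAAAAAAAAAAAAAAAAAAAAAAAAAAAAAAAAAAAAAAAAAAAAAAAAAAAAAAAAAAAAAAAAAAAAAAAAAAAAAAAAAAAAAAAAAAAAAAAAAAAAAAAAAAAAAAAAAAAAAAAAAAAAAAAAAAAA="/>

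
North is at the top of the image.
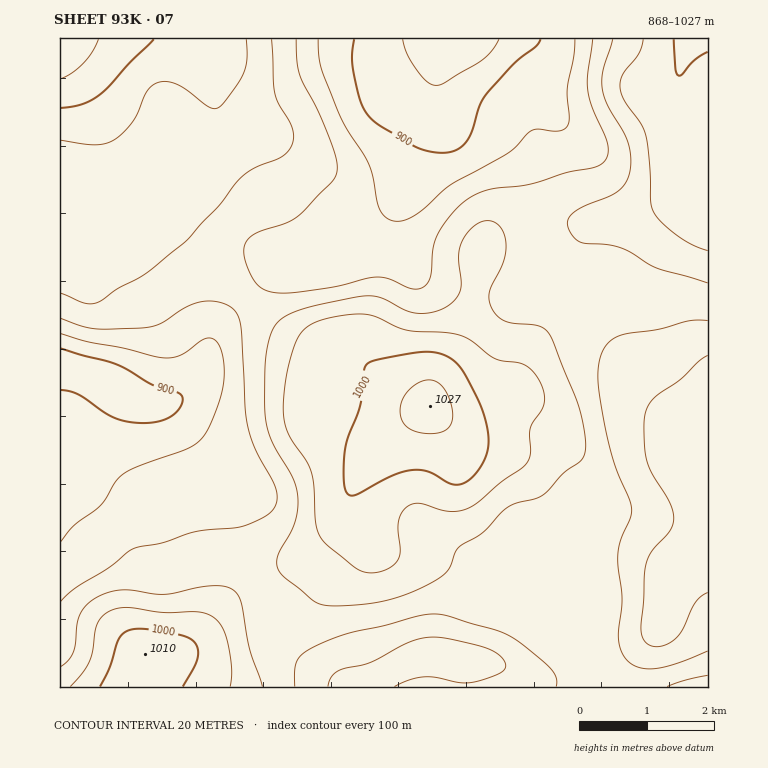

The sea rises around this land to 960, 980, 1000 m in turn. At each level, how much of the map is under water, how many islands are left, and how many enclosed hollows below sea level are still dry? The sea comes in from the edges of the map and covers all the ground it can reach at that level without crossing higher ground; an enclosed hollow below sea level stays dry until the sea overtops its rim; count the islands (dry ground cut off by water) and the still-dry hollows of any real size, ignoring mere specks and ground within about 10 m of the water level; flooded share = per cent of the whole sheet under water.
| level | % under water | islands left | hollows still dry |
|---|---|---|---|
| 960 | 62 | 1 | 0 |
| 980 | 81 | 1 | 0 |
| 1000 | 94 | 1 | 0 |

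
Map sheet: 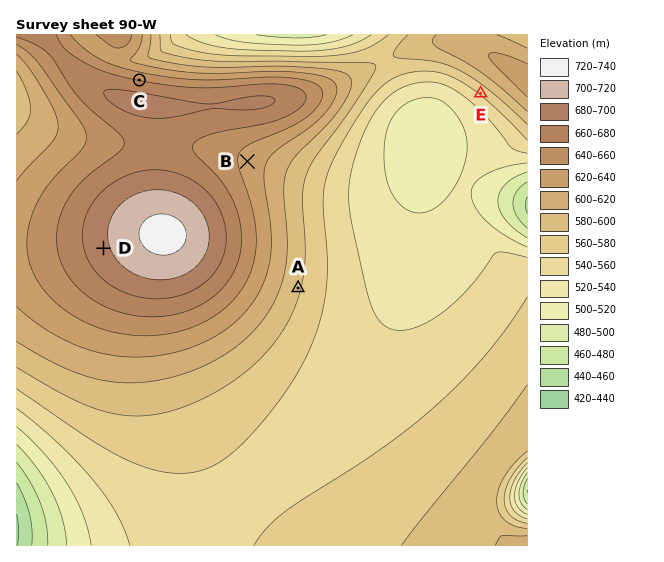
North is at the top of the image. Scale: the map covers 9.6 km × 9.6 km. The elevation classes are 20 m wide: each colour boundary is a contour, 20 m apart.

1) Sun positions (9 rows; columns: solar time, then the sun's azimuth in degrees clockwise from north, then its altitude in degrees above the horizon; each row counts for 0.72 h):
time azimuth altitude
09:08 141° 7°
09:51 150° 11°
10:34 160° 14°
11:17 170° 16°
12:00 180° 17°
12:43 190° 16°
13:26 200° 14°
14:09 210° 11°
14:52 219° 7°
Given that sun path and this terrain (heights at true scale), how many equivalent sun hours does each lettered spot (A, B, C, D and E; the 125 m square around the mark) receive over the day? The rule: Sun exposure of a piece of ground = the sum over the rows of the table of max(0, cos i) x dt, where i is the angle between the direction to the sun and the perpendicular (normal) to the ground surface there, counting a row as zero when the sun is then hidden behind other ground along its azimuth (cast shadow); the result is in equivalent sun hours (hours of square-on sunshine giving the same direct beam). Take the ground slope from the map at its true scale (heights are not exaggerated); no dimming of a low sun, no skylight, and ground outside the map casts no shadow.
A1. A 1.5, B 1.4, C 0.7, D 1.5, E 1.9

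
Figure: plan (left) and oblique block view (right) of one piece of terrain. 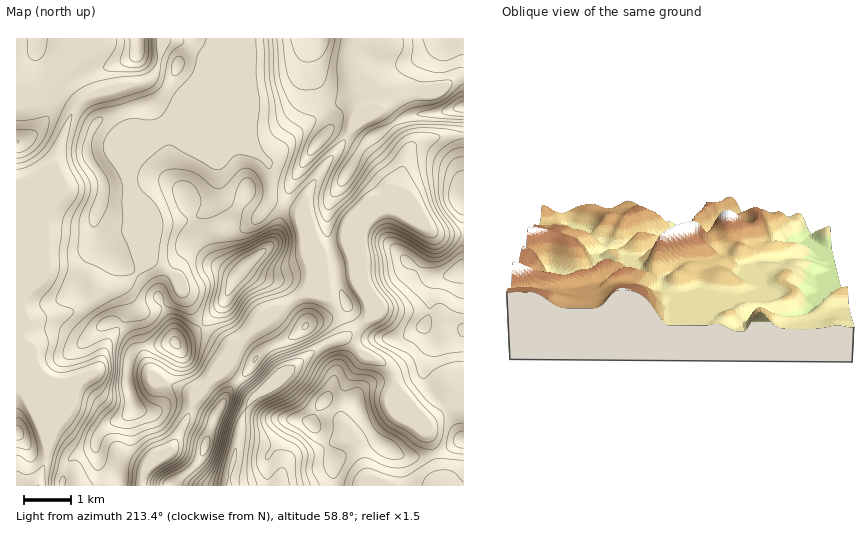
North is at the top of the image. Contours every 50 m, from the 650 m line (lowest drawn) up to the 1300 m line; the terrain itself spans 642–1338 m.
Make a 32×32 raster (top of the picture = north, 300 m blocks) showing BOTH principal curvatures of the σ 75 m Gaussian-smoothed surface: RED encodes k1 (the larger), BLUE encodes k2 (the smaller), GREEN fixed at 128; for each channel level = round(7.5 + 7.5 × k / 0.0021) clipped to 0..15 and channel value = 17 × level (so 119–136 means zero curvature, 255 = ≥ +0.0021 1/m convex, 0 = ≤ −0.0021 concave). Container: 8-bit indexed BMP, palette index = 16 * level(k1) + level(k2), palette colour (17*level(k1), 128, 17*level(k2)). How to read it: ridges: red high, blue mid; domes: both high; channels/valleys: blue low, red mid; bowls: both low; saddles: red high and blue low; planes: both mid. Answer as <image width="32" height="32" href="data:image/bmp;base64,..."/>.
<image width="32" height="32" href="data:image/bmp;base64,Qk02CAAAAAAAADYEAAAoAAAAIAAAACAAAAABAAgAAAAAAAAEAAATCwAAEwsAAAABAAAAAAAAAIAAABGAAAAigAAAM4AAAESAAABVgAAAZoAAAHeAAACIgAAAmYAAAKqAAAC7gAAAzIAAAN2AAADugAAA/4AAAACAEQARgBEAIoARADOAEQBEgBEAVYARAGaAEQB3gBEAiIARAJmAEQCqgBEAu4ARAMyAEQDdgBEA7oARAP+AEQAAgCIAEYAiACKAIgAzgCIARIAiAFWAIgBmgCIAd4AiAIiAIgCZgCIAqoAiALuAIgDMgCIA3YAiAO6AIgD/gCIAAIAzABGAMwAigDMAM4AzAESAMwBVgDMAZoAzAHeAMwCIgDMAmYAzAKqAMwC7gDMAzIAzAN2AMwDugDMA/4AzAACARAARgEQAIoBEADOARABEgEQAVYBEAGaARAB3gEQAiIBEAJmARACqgEQAu4BEAMyARADdgEQA7oBEAP+ARAAAgFUAEYBVACKAVQAzgFUARIBVAFWAVQBmgFUAd4BVAIiAVQCZgFUAqoBVALuAVQDMgFUA3YBVAO6AVQD/gFUAAIBmABGAZgAigGYAM4BmAESAZgBVgGYAZoBmAHeAZgCIgGYAmYBmAKqAZgC7gGYAzIBmAN2AZgDugGYA/4BmAACAdwARgHcAIoB3ADOAdwBEgHcAVYB3AGaAdwB3gHcAiIB3AJmAdwCqgHcAu4B3AMyAdwDdgHcA7oB3AP+AdwAAgIgAEYCIACKAiAAzgIgARICIAFWAiABmgIgAd4CIAIiAiACZgIgAqoCIALuAiADMgIgA3YCIAO6AiAD/gIgAAICZABGAmQAigJkAM4CZAESAmQBVgJkAZoCZAHeAmQCIgJkAmYCZAKqAmQC7gJkAzICZAN2AmQDugJkA/4CZAACAqgARgKoAIoCqADOAqgBEgKoAVYCqAGaAqgB3gKoAiICqAJmAqgCqgKoAu4CqAMyAqgDdgKoA7oCqAP+AqgAAgLsAEYC7ACKAuwAzgLsARIC7AFWAuwBmgLsAd4C7AIiAuwCZgLsAqoC7ALuAuwDMgLsA3YC7AO6AuwD/gLsAAIDMABGAzAAigMwAM4DMAESAzABVgMwAZoDMAHeAzACIgMwAmYDMAKqAzAC7gMwAzIDMAN2AzADugMwA/4DMAACA3QARgN0AIoDdADOA3QBEgN0AVYDdAGaA3QB3gN0AiIDdAJmA3QCqgN0Au4DdAMyA3QDdgN0A7oDdAP+A3QAAgO4AEYDuACKA7gAzgO4ARIDuAFWA7gBmgO4Ad4DuAIiA7gCZgO4AqoDuALuA7gDMgO4A3YDuAO6A7gD/gO4AAID/ABGA/wAigP8AM4D/AESA/wBVgP8AZoD/AHeA/wCIgP8AmYD/AKqA/wC7gP8AzID/AN2A/wDugP8A/4D/AJaCtuh0poXogsD7+NSTg5GXt4aEl5e3lmV1hZWGdnaHhaSS54W3lreUcIGU9fiUcJbZlnOXqKmndXWXqKeWdYWmtYDItdmGhcZicVCl+ZdwhcimZHS1p5elp8nYx8TVuOmTg5aW6KV1t5aWkKX4x3BztZSFlteWdoa3x5d0U5ba2IKHc4an58ioqLmCcNb3cIDI2OnYuIZ1p9Z0c4Vkpaakhnd2dJaGxenG2baQpvmlkMbJt8bWloXYlmN3hJamhoaHd3eTqIPG9nSmpWOB9/ZggHKFl9nIpdmVdIWFyId3h4eFhINygvjWUoOyg4GC9PaQcXF1lueVp9ikhKindneHhba3lWFQ99VRdLfYk3Rz+NdgYHGX2rh0g4F1p5Z2dneFl8jIppDY98O46tmVg3Sm+OWWgJCkxYKBhKaWmJeHh4aGl7jHkrPIxdnrpqV1coGV5vfok4BxpPj5x5eYh5h3h4eGl8jYpIVkp9mjxKWmgnR0lvv5xZWSk5WmuZiHh4aHl4WEhKenhXTDpYLE+Mh0Y3ODyLekuLZ1UpSVlnaGhpanqJeFhIWVudhjVHT4+HV1hJKChHXYhINzppeWdpeHdXWnqHZ2hYSmxnR0dKb4t7bHyJSHlrZ0kqmol6inmHd3dJamh4iYhoWUhZW4tdn4loOGhYempYWDqLi3xsbJd4eFl6iXl4iHd4Wopaampuj4t5N0d7eUdXO36ciUhMh3d3WHp5eGh4eHhKmXhYSCg9j6toOFxnSEtfrIhmJS04eHhYaXuId2d3d0lpeHh5ZxcuW0hJTWc4aix5RxYXPUh4eGlpfIl4aHd3Wnl4aHp5ZypKR0pfdzdIWThHaCl9l3h4d0dceohYd2hqiYl4aXuJWExnKV+LeDdId3dJW5uYaHd3VktbiFh4anqJmHhZfKloPnlIDX+YaEdXaElqe4lIR2hJfXl4aHl5eXh4Z1hreEc7f3gJP5yHV1hYWWqKioloODycd1h4eGhoaGh3eGhYZ1dPjGcKX3lpaDhZaYqdq4hIHIt3V3d4eHh3d3d4eHhoZzpfm1kNfol2RzhISUl8engKbYhnZ3h4d3d3eHh4eFl4eTpeiTktf3tXRzcYF1hseDk8nYppaHhod3h4eHh4SXmIeFpqZ1c4Tn+Pf36Hd3l6dygoSmx8ind3eHh4d3dIaomIiWhoeHhoSTgpPpd4eHp6eEcnFwc8WWh4eHd4eDl6iYh5iGd3d3doaFcaKHh4eHl7fHpqWQlNiFh4d3h4OYqJeXl3V3h4eXh5eXhIeYh4eHh5bG6saQ2ZZ3h4d3c5eol6eWdYeHhpenmJiXd5eHh4d3dnX3pXGUpoeHh3dzl6eYqKeEh4d2ZpeXh4c="/>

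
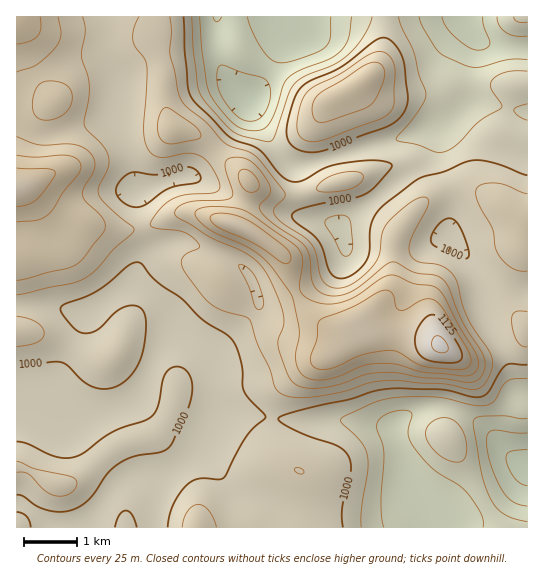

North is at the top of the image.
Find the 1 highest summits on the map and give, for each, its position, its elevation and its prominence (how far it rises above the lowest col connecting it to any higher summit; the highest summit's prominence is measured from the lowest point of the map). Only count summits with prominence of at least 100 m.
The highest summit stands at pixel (439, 345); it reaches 1155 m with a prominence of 261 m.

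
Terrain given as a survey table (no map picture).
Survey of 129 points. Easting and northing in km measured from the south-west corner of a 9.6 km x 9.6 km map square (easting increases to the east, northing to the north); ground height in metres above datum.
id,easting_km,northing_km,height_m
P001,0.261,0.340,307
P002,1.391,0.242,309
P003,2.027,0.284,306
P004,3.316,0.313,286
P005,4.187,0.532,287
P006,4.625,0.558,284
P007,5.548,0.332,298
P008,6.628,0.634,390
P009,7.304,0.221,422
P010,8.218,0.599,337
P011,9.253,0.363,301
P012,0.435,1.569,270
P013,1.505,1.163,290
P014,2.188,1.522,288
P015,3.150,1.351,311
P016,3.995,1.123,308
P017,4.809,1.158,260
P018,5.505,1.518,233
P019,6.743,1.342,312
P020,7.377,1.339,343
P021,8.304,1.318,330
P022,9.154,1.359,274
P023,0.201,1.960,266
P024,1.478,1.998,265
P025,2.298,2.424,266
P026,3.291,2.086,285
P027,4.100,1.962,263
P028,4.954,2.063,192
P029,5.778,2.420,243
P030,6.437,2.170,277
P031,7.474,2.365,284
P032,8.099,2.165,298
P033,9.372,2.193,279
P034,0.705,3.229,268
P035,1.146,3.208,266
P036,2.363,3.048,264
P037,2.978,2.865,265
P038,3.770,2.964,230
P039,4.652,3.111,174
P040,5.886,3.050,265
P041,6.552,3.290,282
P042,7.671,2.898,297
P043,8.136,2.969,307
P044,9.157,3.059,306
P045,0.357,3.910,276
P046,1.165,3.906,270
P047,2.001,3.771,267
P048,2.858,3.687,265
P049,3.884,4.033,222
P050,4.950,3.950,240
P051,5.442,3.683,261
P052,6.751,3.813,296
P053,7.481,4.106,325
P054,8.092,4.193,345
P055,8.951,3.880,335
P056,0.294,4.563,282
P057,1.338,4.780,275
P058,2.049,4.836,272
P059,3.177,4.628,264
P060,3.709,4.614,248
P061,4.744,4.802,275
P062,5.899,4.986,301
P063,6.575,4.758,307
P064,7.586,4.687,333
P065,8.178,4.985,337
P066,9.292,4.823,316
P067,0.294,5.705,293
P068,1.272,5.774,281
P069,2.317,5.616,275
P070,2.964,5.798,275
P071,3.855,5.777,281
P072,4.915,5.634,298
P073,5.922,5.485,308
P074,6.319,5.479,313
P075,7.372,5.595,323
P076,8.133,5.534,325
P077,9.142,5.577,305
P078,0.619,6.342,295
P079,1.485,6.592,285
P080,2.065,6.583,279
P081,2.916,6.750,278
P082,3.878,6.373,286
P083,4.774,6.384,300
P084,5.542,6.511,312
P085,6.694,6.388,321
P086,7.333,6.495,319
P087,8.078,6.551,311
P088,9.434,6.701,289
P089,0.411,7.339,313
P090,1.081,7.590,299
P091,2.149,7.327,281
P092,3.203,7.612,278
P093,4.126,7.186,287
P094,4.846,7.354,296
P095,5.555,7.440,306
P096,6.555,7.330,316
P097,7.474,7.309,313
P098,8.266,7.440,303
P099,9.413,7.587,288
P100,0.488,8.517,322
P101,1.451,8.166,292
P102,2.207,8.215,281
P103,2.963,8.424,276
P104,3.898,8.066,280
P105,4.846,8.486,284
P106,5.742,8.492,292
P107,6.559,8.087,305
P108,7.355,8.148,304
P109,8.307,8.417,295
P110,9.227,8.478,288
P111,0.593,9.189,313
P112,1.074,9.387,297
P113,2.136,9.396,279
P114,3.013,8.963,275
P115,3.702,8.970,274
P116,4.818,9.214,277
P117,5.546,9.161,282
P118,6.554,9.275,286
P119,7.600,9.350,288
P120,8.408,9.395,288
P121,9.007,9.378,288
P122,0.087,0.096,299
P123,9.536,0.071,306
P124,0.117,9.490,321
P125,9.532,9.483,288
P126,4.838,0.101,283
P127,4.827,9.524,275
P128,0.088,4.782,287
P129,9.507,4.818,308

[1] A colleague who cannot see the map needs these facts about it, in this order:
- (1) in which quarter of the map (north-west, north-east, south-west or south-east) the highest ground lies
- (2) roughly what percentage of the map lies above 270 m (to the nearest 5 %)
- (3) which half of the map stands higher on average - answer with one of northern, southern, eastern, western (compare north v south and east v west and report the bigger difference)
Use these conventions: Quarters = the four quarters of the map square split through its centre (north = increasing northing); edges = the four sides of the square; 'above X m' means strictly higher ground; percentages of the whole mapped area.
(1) Look to the south-east quarter for the highest ground.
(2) Ground above 270 m makes up about 80 % of the sheet.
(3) The eastern half stands higher on average than the western half.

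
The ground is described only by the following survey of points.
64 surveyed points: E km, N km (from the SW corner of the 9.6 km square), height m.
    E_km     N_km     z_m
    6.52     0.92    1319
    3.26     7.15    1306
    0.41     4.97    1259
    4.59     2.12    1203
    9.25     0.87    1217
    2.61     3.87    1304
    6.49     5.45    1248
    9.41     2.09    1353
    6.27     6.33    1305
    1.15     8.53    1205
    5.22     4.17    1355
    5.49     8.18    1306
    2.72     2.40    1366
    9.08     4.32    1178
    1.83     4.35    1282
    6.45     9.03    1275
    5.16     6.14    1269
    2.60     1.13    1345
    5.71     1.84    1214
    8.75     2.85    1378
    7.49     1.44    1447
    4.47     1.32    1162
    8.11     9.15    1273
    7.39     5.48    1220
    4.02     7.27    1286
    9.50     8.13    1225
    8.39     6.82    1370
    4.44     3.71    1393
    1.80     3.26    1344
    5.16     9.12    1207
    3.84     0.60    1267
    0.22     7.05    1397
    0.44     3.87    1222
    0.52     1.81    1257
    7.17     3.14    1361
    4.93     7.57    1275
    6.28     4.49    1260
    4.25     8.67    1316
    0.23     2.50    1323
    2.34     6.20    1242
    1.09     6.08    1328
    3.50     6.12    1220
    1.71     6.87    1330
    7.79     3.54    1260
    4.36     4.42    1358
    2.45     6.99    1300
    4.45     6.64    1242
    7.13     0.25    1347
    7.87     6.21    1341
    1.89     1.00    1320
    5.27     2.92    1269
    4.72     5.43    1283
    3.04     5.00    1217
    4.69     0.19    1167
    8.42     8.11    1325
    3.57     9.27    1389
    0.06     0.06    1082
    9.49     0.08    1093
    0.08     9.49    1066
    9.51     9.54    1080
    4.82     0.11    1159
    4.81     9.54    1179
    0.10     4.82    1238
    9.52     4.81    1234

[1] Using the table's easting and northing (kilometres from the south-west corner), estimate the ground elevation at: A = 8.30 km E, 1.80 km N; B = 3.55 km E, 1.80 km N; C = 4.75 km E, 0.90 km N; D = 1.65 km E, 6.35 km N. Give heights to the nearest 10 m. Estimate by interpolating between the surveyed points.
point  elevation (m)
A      1450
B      1300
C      1130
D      1290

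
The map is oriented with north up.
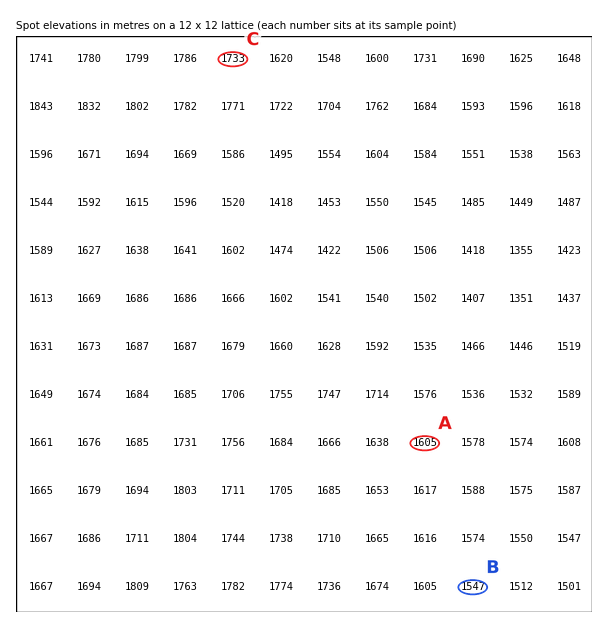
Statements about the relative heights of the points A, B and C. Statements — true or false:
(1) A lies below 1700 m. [true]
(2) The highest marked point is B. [false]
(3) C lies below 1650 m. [false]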